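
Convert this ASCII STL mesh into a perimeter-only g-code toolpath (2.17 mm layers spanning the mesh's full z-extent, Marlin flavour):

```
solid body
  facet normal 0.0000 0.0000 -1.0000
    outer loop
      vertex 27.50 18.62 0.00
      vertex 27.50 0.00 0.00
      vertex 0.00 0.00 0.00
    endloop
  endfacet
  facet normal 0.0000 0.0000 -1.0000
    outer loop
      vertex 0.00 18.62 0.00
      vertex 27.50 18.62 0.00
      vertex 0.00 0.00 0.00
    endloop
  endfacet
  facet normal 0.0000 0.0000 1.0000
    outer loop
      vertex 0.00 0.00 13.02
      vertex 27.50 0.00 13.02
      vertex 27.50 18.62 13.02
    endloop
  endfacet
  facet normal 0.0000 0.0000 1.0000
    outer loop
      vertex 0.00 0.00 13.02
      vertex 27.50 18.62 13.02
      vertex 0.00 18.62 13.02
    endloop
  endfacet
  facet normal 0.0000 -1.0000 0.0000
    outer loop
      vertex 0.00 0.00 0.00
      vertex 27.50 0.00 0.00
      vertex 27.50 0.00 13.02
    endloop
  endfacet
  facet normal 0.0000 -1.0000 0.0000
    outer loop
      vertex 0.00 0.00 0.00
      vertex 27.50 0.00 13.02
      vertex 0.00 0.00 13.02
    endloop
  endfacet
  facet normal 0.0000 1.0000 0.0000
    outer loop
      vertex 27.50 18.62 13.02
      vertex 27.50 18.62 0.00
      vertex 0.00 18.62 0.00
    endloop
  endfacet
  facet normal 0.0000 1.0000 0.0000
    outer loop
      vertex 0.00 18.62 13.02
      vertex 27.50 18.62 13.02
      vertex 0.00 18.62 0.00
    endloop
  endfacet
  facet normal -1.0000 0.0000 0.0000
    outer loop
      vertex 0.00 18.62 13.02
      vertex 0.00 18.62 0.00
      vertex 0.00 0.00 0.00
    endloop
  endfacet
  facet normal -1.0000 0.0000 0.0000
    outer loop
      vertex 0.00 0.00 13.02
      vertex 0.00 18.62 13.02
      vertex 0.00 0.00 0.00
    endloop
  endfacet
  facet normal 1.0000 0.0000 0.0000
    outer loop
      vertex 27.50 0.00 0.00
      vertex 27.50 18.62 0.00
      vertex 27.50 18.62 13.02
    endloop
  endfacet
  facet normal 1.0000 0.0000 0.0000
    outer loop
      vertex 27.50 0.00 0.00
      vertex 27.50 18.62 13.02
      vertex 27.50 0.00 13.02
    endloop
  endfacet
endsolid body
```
; perimeter-only toolpath
G21 ; units = mm
G90 ; absolute positioning
G28 ; home
; layer 1
G0 Z2.17
G0 X0.00 Y0.00
G1 X27.50 Y0.00
G1 X27.50 Y18.62
G1 X0.00 Y18.62
G1 X0.00 Y0.00
; layer 2
G0 Z4.34
G0 X0.00 Y0.00
G1 X27.50 Y0.00
G1 X27.50 Y18.62
G1 X0.00 Y18.62
G1 X0.00 Y0.00
; layer 3
G0 Z6.51
G0 X0.00 Y0.00
G1 X27.50 Y0.00
G1 X27.50 Y18.62
G1 X0.00 Y18.62
G1 X0.00 Y0.00
; layer 4
G0 Z8.68
G0 X0.00 Y0.00
G1 X27.50 Y0.00
G1 X27.50 Y18.62
G1 X0.00 Y18.62
G1 X0.00 Y0.00
; layer 5
G0 Z10.85
G0 X0.00 Y0.00
G1 X27.50 Y0.00
G1 X27.50 Y18.62
G1 X0.00 Y18.62
G1 X0.00 Y0.00
; layer 6
G0 Z13.02
G0 X0.00 Y0.00
G1 X27.50 Y0.00
G1 X27.50 Y18.62
G1 X0.00 Y18.62
G1 X0.00 Y0.00
M2 ; end

The solid is a rectangular box, roughly 27.5 × 18.6 mm footprint and 13 mm tall. Slicing at Δz = 2.17 mm — 6 equal slices spanning the solid's height, so layer i sits at z = i·h/6 — gives 6 non-empty perimeters. Each is a 4-segment closed polygon; G0 lifts to the layer z and rapids to the start vertex, then G1 traces the edges.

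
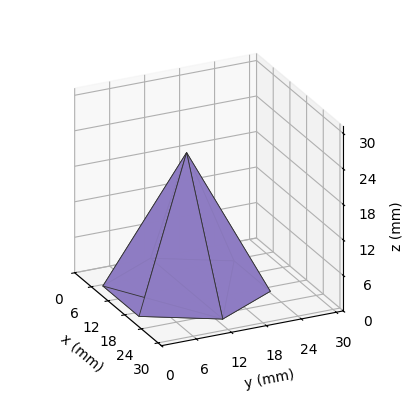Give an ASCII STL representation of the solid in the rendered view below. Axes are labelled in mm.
Reading the render: the shape is a regular 6-sided pyramid, base circumscribed radius ≈ 13 mm, apex at z ≈ 23 mm (dimensions read to the nearest mm from the axis ticks). For the STL, each face is triangulated and given an outward normal.

solid part
  facet normal 0.0000 0.0000 -1.0000
    outer loop
      vertex 6.500 24.258 0.000
      vertex 19.500 24.258 0.000
      vertex 26.000 13.000 0.000
    endloop
  endfacet
  facet normal 0.0000 0.0000 -1.0000
    outer loop
      vertex 0.000 13.000 0.000
      vertex 6.500 24.258 0.000
      vertex 26.000 13.000 0.000
    endloop
  endfacet
  facet normal 0.0000 0.0000 -1.0000
    outer loop
      vertex 6.500 1.742 0.000
      vertex 0.000 13.000 0.000
      vertex 26.000 13.000 0.000
    endloop
  endfacet
  facet normal 0.0000 0.0000 -1.0000
    outer loop
      vertex 19.500 1.742 0.000
      vertex 6.500 1.742 0.000
      vertex 26.000 13.000 0.000
    endloop
  endfacet
  facet normal 0.7778 0.4491 0.4396
    outer loop
      vertex 26.000 13.000 0.000
      vertex 19.500 24.258 0.000
      vertex 13.000 13.000 23.000
    endloop
  endfacet
  facet normal 0.0000 0.8982 0.4396
    outer loop
      vertex 19.500 24.258 0.000
      vertex 6.500 24.258 0.000
      vertex 13.000 13.000 23.000
    endloop
  endfacet
  facet normal -0.7778 0.4491 0.4396
    outer loop
      vertex 6.500 24.258 0.000
      vertex 0.000 13.000 0.000
      vertex 13.000 13.000 23.000
    endloop
  endfacet
  facet normal -0.7778 -0.4491 0.4396
    outer loop
      vertex 0.000 13.000 0.000
      vertex 6.500 1.742 0.000
      vertex 13.000 13.000 23.000
    endloop
  endfacet
  facet normal 0.0000 -0.8982 0.4396
    outer loop
      vertex 6.500 1.742 0.000
      vertex 19.500 1.742 0.000
      vertex 13.000 13.000 23.000
    endloop
  endfacet
  facet normal 0.7778 -0.4491 0.4396
    outer loop
      vertex 19.500 1.742 0.000
      vertex 26.000 13.000 0.000
      vertex 13.000 13.000 23.000
    endloop
  endfacet
endsolid part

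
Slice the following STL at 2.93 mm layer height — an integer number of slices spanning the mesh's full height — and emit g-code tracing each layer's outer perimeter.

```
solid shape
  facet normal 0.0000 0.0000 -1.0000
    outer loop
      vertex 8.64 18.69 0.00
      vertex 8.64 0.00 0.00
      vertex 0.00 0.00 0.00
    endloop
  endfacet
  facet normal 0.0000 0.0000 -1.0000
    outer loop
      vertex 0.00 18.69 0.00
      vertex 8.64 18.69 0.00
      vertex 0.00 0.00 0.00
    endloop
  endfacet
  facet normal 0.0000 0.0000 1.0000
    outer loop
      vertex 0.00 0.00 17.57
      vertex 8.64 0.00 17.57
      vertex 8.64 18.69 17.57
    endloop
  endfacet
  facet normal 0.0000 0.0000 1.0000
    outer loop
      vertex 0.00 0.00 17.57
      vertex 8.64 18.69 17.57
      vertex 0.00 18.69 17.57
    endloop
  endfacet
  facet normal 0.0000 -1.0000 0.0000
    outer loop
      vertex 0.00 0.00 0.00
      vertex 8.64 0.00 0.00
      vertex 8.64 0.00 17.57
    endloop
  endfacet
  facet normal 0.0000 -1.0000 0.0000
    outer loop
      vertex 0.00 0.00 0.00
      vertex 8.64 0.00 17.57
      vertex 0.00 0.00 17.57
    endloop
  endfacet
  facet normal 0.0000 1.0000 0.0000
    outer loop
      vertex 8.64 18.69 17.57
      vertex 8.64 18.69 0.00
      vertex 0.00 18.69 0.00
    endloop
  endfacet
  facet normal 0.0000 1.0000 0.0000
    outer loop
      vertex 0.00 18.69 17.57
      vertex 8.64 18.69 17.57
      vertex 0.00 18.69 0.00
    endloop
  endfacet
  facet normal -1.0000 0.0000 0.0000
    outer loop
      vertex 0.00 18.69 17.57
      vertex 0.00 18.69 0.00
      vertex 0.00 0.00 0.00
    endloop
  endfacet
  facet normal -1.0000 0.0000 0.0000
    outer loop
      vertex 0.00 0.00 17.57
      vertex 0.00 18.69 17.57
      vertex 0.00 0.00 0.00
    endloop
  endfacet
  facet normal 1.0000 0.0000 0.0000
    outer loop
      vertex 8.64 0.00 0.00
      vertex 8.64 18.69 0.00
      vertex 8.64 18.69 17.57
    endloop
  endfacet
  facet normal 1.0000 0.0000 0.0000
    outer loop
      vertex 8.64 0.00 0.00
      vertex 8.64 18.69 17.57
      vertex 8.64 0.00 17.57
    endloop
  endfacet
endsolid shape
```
; perimeter-only toolpath
G21 ; units = mm
G90 ; absolute positioning
G28 ; home
; layer 1
G0 Z2.93
G0 X0.00 Y0.00
G1 X8.64 Y0.00
G1 X8.64 Y18.69
G1 X0.00 Y18.69
G1 X0.00 Y0.00
; layer 2
G0 Z5.86
G0 X0.00 Y0.00
G1 X8.64 Y0.00
G1 X8.64 Y18.69
G1 X0.00 Y18.69
G1 X0.00 Y0.00
; layer 3
G0 Z8.79
G0 X0.00 Y0.00
G1 X8.64 Y0.00
G1 X8.64 Y18.69
G1 X0.00 Y18.69
G1 X0.00 Y0.00
; layer 4
G0 Z11.71
G0 X0.00 Y0.00
G1 X8.64 Y0.00
G1 X8.64 Y18.69
G1 X0.00 Y18.69
G1 X0.00 Y0.00
; layer 5
G0 Z14.64
G0 X0.00 Y0.00
G1 X8.64 Y0.00
G1 X8.64 Y18.69
G1 X0.00 Y18.69
G1 X0.00 Y0.00
; layer 6
G0 Z17.57
G0 X0.00 Y0.00
G1 X8.64 Y0.00
G1 X8.64 Y18.69
G1 X0.00 Y18.69
G1 X0.00 Y0.00
M2 ; end

The solid is a rectangular box, roughly 8.64 × 18.7 mm footprint and 17.6 mm tall. Slicing at Δz = 2.93 mm — 6 equal slices spanning the solid's height, so layer i sits at z = i·h/6 — gives 6 non-empty perimeters. Each is a 4-segment closed polygon; G0 lifts to the layer z and rapids to the start vertex, then G1 traces the edges.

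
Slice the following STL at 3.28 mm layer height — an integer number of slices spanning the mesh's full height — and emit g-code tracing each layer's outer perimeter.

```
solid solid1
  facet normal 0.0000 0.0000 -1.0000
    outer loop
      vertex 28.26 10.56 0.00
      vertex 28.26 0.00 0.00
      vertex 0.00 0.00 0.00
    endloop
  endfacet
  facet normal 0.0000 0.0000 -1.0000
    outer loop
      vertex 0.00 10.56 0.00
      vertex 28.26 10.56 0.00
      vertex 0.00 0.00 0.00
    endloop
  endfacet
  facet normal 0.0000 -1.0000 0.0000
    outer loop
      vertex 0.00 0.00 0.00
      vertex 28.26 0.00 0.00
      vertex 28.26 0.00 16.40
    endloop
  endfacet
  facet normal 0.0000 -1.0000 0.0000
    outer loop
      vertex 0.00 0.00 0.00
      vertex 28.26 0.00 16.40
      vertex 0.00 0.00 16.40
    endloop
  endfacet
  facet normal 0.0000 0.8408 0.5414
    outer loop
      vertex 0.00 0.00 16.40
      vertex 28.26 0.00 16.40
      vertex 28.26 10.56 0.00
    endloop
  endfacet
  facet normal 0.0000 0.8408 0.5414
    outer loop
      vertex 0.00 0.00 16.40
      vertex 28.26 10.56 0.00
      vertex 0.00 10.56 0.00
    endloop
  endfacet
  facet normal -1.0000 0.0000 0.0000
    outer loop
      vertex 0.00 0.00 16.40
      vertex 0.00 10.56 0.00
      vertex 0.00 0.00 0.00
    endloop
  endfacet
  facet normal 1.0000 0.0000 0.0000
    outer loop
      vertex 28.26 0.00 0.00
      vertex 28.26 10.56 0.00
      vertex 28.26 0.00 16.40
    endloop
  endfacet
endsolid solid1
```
; perimeter-only toolpath
G21 ; units = mm
G90 ; absolute positioning
G28 ; home
; layer 1
G0 Z3.28
G0 X0.00 Y0.00
G1 X28.26 Y0.00
G1 X28.26 Y8.45
G1 X0.00 Y8.45
G1 X0.00 Y0.00
; layer 2
G0 Z6.56
G0 X0.00 Y0.00
G1 X28.26 Y0.00
G1 X28.26 Y6.34
G1 X0.00 Y6.34
G1 X0.00 Y0.00
; layer 3
G0 Z9.84
G0 X0.00 Y0.00
G1 X28.26 Y0.00
G1 X28.26 Y4.22
G1 X0.00 Y4.22
G1 X0.00 Y0.00
; layer 4
G0 Z13.12
G0 X0.00 Y0.00
G1 X28.26 Y0.00
G1 X28.26 Y2.11
G1 X0.00 Y2.11
G1 X0.00 Y0.00
M2 ; end

The solid is a wedge (ramp): 28.3 × 10.6 mm base, rising to 16.4 mm along the y=0 edge and sloping linearly to z=0 at y=10.6. Slicing at Δz = 3.28 mm — 5 equal slices spanning the solid's height, so layer i sits at z = i·h/5 — gives 4 non-empty perimeters. Each is a 4-segment closed polygon; G0 lifts to the layer z and rapids to the start vertex, then G1 traces the edges. The cross-section shrinks linearly with z (the slice at the apex is degenerate and omitted).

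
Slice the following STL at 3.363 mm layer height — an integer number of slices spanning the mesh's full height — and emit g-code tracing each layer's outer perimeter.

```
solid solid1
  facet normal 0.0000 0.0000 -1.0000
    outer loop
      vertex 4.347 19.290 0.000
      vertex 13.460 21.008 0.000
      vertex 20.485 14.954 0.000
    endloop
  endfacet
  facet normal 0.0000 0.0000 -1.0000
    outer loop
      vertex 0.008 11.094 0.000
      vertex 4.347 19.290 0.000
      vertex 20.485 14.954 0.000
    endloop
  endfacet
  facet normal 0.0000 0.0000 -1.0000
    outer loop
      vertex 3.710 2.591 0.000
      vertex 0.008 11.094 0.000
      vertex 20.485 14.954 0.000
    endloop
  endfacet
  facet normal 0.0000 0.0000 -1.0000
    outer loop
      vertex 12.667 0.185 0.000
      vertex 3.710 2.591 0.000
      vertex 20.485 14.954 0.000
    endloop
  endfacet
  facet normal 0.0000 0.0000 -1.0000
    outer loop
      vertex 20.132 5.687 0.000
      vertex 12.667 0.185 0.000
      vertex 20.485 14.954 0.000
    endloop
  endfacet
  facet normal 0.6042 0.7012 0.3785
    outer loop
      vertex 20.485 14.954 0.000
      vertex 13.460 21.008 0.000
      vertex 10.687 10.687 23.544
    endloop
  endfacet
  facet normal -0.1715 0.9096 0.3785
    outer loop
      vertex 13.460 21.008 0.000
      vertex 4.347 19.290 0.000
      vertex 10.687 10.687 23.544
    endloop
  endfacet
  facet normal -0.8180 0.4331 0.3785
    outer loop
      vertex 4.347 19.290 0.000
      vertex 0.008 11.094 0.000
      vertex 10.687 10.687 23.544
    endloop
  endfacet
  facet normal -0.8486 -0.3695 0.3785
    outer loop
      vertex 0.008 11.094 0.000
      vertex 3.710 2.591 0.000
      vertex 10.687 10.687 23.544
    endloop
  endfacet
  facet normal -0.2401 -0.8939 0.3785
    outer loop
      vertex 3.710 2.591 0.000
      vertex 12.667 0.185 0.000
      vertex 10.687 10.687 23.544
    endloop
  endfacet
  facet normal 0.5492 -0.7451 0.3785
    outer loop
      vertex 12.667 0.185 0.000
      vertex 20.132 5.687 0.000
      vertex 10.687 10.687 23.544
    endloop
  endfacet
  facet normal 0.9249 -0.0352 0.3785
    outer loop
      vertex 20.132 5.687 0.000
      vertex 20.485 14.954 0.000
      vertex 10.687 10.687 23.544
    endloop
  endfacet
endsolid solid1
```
; perimeter-only toolpath
G21 ; units = mm
G90 ; absolute positioning
G28 ; home
; layer 1
G0 Z3.363
G0 X19.085 Y14.344
G1 X13.064 Y19.534
G1 X5.253 Y18.061
G1 X1.534 Y11.036
G1 X4.707 Y3.748
G1 X12.384 Y1.685
G1 X18.783 Y6.401
G1 X19.085 Y14.344
; layer 2
G0 Z6.727
G0 X17.686 Y13.735
G1 X12.668 Y18.059
G1 X6.158 Y16.832
G1 X3.059 Y10.978
G1 X5.703 Y4.904
G1 X12.101 Y3.186
G1 X17.433 Y7.116
G1 X17.686 Y13.735
; layer 3
G0 Z10.090
G0 X16.286 Y13.125
G1 X12.272 Y16.585
G1 X7.064 Y15.603
G1 X4.585 Y10.920
G1 X6.700 Y6.061
G1 X11.818 Y4.686
G1 X16.084 Y7.830
G1 X16.286 Y13.125
; layer 4
G0 Z13.454
G0 X14.886 Y12.516
G1 X11.875 Y15.110
G1 X7.970 Y14.374
G1 X6.110 Y10.861
G1 X7.697 Y7.217
G1 X11.536 Y6.186
G1 X14.735 Y8.544
G1 X14.886 Y12.516
; layer 5
G0 Z16.817
G0 X13.486 Y11.906
G1 X11.479 Y13.636
G1 X8.876 Y13.145
G1 X7.636 Y10.803
G1 X8.694 Y8.374
G1 X11.253 Y7.686
G1 X13.386 Y9.258
G1 X13.486 Y11.906
; layer 6
G0 Z20.181
G0 X12.087 Y11.297
G1 X11.083 Y12.161
G1 X9.781 Y11.916
G1 X9.161 Y10.745
G1 X9.690 Y9.530
G1 X10.970 Y9.187
G1 X12.036 Y9.973
G1 X12.087 Y11.297
M2 ; end

The solid is a regular 7-sided pyramid, base circumscribed radius ≈ 10.7 mm, apex at z ≈ 23.5 mm. Slicing at Δz = 3.363 mm — 7 equal slices spanning the solid's height, so layer i sits at z = i·h/7 — gives 6 non-empty perimeters. Each is a 7-segment closed polygon; G0 lifts to the layer z and rapids to the start vertex, then G1 traces the edges. The cross-section shrinks linearly with z (the slice at the apex is degenerate and omitted).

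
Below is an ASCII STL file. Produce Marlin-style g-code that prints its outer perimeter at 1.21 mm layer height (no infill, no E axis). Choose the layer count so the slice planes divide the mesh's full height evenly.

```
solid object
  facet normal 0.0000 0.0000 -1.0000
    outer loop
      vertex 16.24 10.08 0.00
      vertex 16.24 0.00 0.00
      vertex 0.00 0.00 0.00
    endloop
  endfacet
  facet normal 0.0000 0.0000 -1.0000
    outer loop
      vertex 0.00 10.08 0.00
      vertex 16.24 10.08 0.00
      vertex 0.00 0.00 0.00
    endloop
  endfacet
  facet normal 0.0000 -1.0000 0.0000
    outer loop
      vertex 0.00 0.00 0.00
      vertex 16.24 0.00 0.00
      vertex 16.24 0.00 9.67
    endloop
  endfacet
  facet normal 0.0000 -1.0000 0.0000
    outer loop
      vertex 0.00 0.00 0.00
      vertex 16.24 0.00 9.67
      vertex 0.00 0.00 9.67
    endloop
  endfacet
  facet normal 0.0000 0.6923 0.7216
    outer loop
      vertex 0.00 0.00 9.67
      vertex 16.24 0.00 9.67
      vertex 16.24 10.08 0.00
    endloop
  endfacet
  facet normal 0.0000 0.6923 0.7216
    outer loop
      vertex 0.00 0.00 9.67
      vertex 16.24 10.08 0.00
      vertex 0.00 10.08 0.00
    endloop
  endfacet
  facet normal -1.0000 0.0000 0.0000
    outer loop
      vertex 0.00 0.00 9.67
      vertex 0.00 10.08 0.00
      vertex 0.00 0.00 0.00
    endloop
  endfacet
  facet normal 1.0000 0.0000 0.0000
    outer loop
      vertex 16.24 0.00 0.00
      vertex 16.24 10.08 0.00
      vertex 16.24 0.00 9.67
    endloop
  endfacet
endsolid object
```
; perimeter-only toolpath
G21 ; units = mm
G90 ; absolute positioning
G28 ; home
; layer 1
G0 Z1.21
G0 X0.00 Y0.00
G1 X16.24 Y0.00
G1 X16.24 Y8.82
G1 X0.00 Y8.82
G1 X0.00 Y0.00
; layer 2
G0 Z2.42
G0 X0.00 Y0.00
G1 X16.24 Y0.00
G1 X16.24 Y7.56
G1 X0.00 Y7.56
G1 X0.00 Y0.00
; layer 3
G0 Z3.63
G0 X0.00 Y0.00
G1 X16.24 Y0.00
G1 X16.24 Y6.30
G1 X0.00 Y6.30
G1 X0.00 Y0.00
; layer 4
G0 Z4.83
G0 X0.00 Y0.00
G1 X16.24 Y0.00
G1 X16.24 Y5.04
G1 X0.00 Y5.04
G1 X0.00 Y0.00
; layer 5
G0 Z6.04
G0 X0.00 Y0.00
G1 X16.24 Y0.00
G1 X16.24 Y3.78
G1 X0.00 Y3.78
G1 X0.00 Y0.00
; layer 6
G0 Z7.25
G0 X0.00 Y0.00
G1 X16.24 Y0.00
G1 X16.24 Y2.52
G1 X0.00 Y2.52
G1 X0.00 Y0.00
; layer 7
G0 Z8.46
G0 X0.00 Y0.00
G1 X16.24 Y0.00
G1 X16.24 Y1.26
G1 X0.00 Y1.26
G1 X0.00 Y0.00
M2 ; end

The solid is a wedge (ramp): 16.2 × 10.1 mm base, rising to 9.67 mm along the y=0 edge and sloping linearly to z=0 at y=10.1. Slicing at Δz = 1.21 mm — 8 equal slices spanning the solid's height, so layer i sits at z = i·h/8 — gives 7 non-empty perimeters. Each is a 4-segment closed polygon; G0 lifts to the layer z and rapids to the start vertex, then G1 traces the edges. The cross-section shrinks linearly with z (the slice at the apex is degenerate and omitted).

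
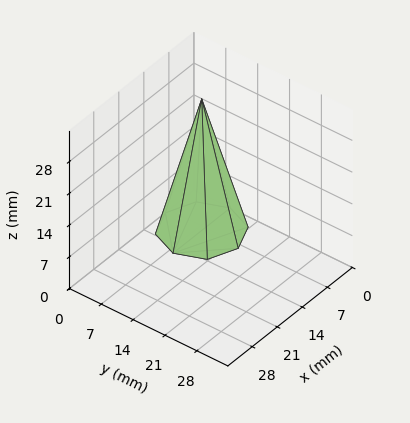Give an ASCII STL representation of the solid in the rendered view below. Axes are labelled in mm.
Reading the render: the shape is a regular 8-sided pyramid, base circumscribed radius ≈ 8 mm, apex at z ≈ 29 mm (dimensions read to the nearest mm from the axis ticks). For the STL, each face is triangulated and given an outward normal.

solid part
  facet normal 0.0000 0.0000 -1.0000
    outer loop
      vertex 8.0 16.0 0.0
      vertex 13.7 13.7 0.0
      vertex 16.0 8.0 0.0
    endloop
  endfacet
  facet normal 0.0000 0.0000 -1.0000
    outer loop
      vertex 2.3 13.7 0.0
      vertex 8.0 16.0 0.0
      vertex 16.0 8.0 0.0
    endloop
  endfacet
  facet normal 0.0000 0.0000 -1.0000
    outer loop
      vertex 0.0 8.0 0.0
      vertex 2.3 13.7 0.0
      vertex 16.0 8.0 0.0
    endloop
  endfacet
  facet normal 0.0000 0.0000 -1.0000
    outer loop
      vertex 2.3 2.3 0.0
      vertex 0.0 8.0 0.0
      vertex 16.0 8.0 0.0
    endloop
  endfacet
  facet normal 0.0000 0.0000 -1.0000
    outer loop
      vertex 8.0 0.0 0.0
      vertex 2.3 2.3 0.0
      vertex 16.0 8.0 0.0
    endloop
  endfacet
  facet normal 0.0000 0.0000 -1.0000
    outer loop
      vertex 13.7 2.3 0.0
      vertex 8.0 0.0 0.0
      vertex 16.0 8.0 0.0
    endloop
  endfacet
  facet normal 0.8984 0.3625 0.2478
    outer loop
      vertex 16.0 8.0 0.0
      vertex 13.7 13.7 0.0
      vertex 8.0 8.0 29.0
    endloop
  endfacet
  facet normal 0.3625 0.8984 0.2478
    outer loop
      vertex 13.7 13.7 0.0
      vertex 8.0 16.0 0.0
      vertex 8.0 8.0 29.0
    endloop
  endfacet
  facet normal -0.3625 0.8984 0.2478
    outer loop
      vertex 8.0 16.0 0.0
      vertex 2.3 13.7 0.0
      vertex 8.0 8.0 29.0
    endloop
  endfacet
  facet normal -0.8984 0.3625 0.2478
    outer loop
      vertex 2.3 13.7 0.0
      vertex 0.0 8.0 0.0
      vertex 8.0 8.0 29.0
    endloop
  endfacet
  facet normal -0.8984 -0.3625 0.2478
    outer loop
      vertex 0.0 8.0 0.0
      vertex 2.3 2.3 0.0
      vertex 8.0 8.0 29.0
    endloop
  endfacet
  facet normal -0.3625 -0.8984 0.2478
    outer loop
      vertex 2.3 2.3 0.0
      vertex 8.0 0.0 0.0
      vertex 8.0 8.0 29.0
    endloop
  endfacet
  facet normal 0.3625 -0.8984 0.2478
    outer loop
      vertex 8.0 0.0 0.0
      vertex 13.7 2.3 0.0
      vertex 8.0 8.0 29.0
    endloop
  endfacet
  facet normal 0.8984 -0.3625 0.2478
    outer loop
      vertex 13.7 2.3 0.0
      vertex 16.0 8.0 0.0
      vertex 8.0 8.0 29.0
    endloop
  endfacet
endsolid part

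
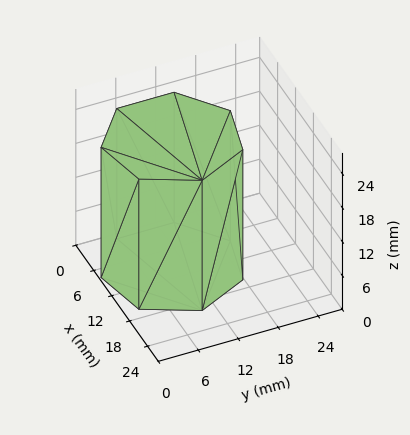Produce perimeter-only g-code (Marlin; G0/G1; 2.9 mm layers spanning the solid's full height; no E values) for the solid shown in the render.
Reading the render: the shape is a regular 7-sided prism (a cylinder approximated with 7 flat sides), circumscribed radius ≈ 10 mm, height ≈ 23 mm (dimensions read to the nearest mm from the axis ticks). For the g-code, the solid's height is divided into equal slices at the stated Δz and each level perimeter traced with G1 moves after a G0 lift.

; perimeter-only toolpath
G21 ; units = mm
G90 ; absolute positioning
G28 ; home
; layer 1
G0 Z2.9
G0 X20.0 Y10.0
G1 X16.2 Y17.8
G1 X7.8 Y19.7
G1 X1.0 Y14.3
G1 X1.0 Y5.7
G1 X7.8 Y0.3
G1 X16.2 Y2.2
G1 X20.0 Y10.0
; layer 2
G0 Z5.8
G0 X20.0 Y10.0
G1 X16.2 Y17.8
G1 X7.8 Y19.7
G1 X1.0 Y14.3
G1 X1.0 Y5.7
G1 X7.8 Y0.3
G1 X16.2 Y2.2
G1 X20.0 Y10.0
; layer 3
G0 Z8.6
G0 X20.0 Y10.0
G1 X16.2 Y17.8
G1 X7.8 Y19.7
G1 X1.0 Y14.3
G1 X1.0 Y5.7
G1 X7.8 Y0.3
G1 X16.2 Y2.2
G1 X20.0 Y10.0
; layer 4
G0 Z11.5
G0 X20.0 Y10.0
G1 X16.2 Y17.8
G1 X7.8 Y19.7
G1 X1.0 Y14.3
G1 X1.0 Y5.7
G1 X7.8 Y0.3
G1 X16.2 Y2.2
G1 X20.0 Y10.0
; layer 5
G0 Z14.4
G0 X20.0 Y10.0
G1 X16.2 Y17.8
G1 X7.8 Y19.7
G1 X1.0 Y14.3
G1 X1.0 Y5.7
G1 X7.8 Y0.3
G1 X16.2 Y2.2
G1 X20.0 Y10.0
; layer 6
G0 Z17.2
G0 X20.0 Y10.0
G1 X16.2 Y17.8
G1 X7.8 Y19.7
G1 X1.0 Y14.3
G1 X1.0 Y5.7
G1 X7.8 Y0.3
G1 X16.2 Y2.2
G1 X20.0 Y10.0
; layer 7
G0 Z20.1
G0 X20.0 Y10.0
G1 X16.2 Y17.8
G1 X7.8 Y19.7
G1 X1.0 Y14.3
G1 X1.0 Y5.7
G1 X7.8 Y0.3
G1 X16.2 Y2.2
G1 X20.0 Y10.0
; layer 8
G0 Z23.0
G0 X20.0 Y10.0
G1 X16.2 Y17.8
G1 X7.8 Y19.7
G1 X1.0 Y14.3
G1 X1.0 Y5.7
G1 X7.8 Y0.3
G1 X16.2 Y2.2
G1 X20.0 Y10.0
M2 ; end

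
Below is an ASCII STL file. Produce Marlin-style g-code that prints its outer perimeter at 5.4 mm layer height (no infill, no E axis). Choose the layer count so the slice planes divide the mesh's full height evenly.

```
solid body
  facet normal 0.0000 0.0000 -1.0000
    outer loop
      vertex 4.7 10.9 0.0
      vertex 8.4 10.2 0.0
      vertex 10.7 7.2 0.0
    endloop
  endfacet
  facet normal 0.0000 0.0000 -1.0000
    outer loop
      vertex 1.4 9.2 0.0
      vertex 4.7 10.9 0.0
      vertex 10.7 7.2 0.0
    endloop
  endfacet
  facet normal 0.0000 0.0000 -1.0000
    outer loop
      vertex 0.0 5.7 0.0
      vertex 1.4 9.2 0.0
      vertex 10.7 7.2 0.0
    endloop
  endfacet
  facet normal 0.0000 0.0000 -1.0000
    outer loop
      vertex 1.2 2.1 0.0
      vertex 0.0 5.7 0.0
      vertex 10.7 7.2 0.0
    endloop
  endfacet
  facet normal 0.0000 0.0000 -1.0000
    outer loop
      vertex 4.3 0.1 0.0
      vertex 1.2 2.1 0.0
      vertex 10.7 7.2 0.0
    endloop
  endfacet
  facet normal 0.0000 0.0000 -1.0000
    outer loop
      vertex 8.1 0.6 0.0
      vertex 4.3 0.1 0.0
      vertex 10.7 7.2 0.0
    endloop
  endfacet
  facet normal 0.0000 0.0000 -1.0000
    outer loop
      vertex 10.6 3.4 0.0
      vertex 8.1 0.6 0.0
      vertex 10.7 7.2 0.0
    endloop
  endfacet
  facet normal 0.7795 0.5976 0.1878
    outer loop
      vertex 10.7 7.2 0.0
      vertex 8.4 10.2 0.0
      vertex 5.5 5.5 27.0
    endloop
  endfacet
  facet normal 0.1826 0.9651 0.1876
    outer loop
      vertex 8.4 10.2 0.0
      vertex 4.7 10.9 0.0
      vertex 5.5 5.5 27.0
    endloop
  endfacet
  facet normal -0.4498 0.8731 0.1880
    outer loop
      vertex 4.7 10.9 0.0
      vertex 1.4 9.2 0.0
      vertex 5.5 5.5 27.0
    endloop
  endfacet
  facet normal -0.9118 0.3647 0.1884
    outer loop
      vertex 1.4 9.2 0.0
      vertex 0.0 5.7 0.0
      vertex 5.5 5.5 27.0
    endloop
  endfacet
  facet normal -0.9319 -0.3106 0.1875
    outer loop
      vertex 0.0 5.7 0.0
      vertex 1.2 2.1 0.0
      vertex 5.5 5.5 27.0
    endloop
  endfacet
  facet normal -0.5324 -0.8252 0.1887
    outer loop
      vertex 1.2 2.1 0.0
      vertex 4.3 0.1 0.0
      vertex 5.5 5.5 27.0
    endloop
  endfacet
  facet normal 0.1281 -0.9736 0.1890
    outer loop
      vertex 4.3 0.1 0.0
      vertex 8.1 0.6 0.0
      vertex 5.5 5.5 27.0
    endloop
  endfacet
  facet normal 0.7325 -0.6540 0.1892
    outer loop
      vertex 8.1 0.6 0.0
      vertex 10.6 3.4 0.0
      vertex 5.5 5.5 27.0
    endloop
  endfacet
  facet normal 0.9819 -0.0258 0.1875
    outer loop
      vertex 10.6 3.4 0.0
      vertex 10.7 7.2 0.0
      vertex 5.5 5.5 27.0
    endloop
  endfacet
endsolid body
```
; perimeter-only toolpath
G21 ; units = mm
G90 ; absolute positioning
G28 ; home
; layer 1
G0 Z5.4
G0 X9.7 Y6.9
G1 X7.8 Y9.3
G1 X4.9 Y9.8
G1 X2.2 Y8.5
G1 X1.1 Y5.7
G1 X2.1 Y2.8
G1 X4.5 Y1.2
G1 X7.6 Y1.6
G1 X9.6 Y3.8
G1 X9.7 Y6.9
; layer 2
G0 Z10.8
G0 X8.6 Y6.5
G1 X7.2 Y8.3
G1 X5.0 Y8.7
G1 X3.0 Y7.7
G1 X2.2 Y5.6
G1 X2.9 Y3.5
G1 X4.8 Y2.3
G1 X7.1 Y2.6
G1 X8.6 Y4.2
G1 X8.6 Y6.5
; layer 3
G0 Z16.2
G0 X7.6 Y6.2
G1 X6.7 Y7.4
G1 X5.2 Y7.7
G1 X3.9 Y7.0
G1 X3.3 Y5.6
G1 X3.8 Y4.1
G1 X5.0 Y3.3
G1 X6.5 Y3.5
G1 X7.5 Y4.7
G1 X7.6 Y6.2
; layer 4
G0 Z21.6
G0 X6.5 Y5.8
G1 X6.1 Y6.4
G1 X5.3 Y6.6
G1 X4.7 Y6.2
G1 X4.4 Y5.5
G1 X4.6 Y4.8
G1 X5.3 Y4.4
G1 X6.0 Y4.5
G1 X6.5 Y5.1
G1 X6.5 Y5.8
M2 ; end

The solid is a regular 9-sided pyramid, base circumscribed radius ≈ 5.5 mm, apex at z ≈ 27 mm. Slicing at Δz = 5.4 mm — 5 equal slices spanning the solid's height, so layer i sits at z = i·h/5 — gives 4 non-empty perimeters. Each is a 9-segment closed polygon; G0 lifts to the layer z and rapids to the start vertex, then G1 traces the edges. The cross-section shrinks linearly with z (the slice at the apex is degenerate and omitted).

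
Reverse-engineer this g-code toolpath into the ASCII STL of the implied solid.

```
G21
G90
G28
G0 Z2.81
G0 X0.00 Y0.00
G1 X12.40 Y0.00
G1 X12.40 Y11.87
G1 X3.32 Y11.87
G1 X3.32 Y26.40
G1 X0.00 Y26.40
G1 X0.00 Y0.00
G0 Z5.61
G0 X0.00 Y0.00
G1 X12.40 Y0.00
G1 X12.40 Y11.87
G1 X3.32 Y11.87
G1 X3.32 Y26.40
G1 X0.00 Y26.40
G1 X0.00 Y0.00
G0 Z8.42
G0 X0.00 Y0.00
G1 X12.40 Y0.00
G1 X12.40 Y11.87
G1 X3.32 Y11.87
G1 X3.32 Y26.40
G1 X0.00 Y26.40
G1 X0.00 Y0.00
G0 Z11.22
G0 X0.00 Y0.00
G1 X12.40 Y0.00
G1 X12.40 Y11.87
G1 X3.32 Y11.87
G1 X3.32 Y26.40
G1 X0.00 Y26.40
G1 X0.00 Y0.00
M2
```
solid part
  facet normal 0.0000 0.0000 -1.0000
    outer loop
      vertex 12.40 11.87 0.00
      vertex 12.40 0.00 0.00
      vertex 0.00 0.00 0.00
    endloop
  endfacet
  facet normal 0.0000 0.0000 -1.0000
    outer loop
      vertex 3.32 11.87 0.00
      vertex 12.40 11.87 0.00
      vertex 0.00 0.00 0.00
    endloop
  endfacet
  facet normal 0.0000 0.0000 -1.0000
    outer loop
      vertex 3.32 26.40 0.00
      vertex 3.32 11.87 0.00
      vertex 0.00 0.00 0.00
    endloop
  endfacet
  facet normal 0.0000 0.0000 -1.0000
    outer loop
      vertex 0.00 26.40 0.00
      vertex 3.32 26.40 0.00
      vertex 0.00 0.00 0.00
    endloop
  endfacet
  facet normal 0.0000 0.0000 1.0000
    outer loop
      vertex 0.00 0.00 11.22
      vertex 12.40 0.00 11.22
      vertex 12.40 11.87 11.22
    endloop
  endfacet
  facet normal 0.0000 0.0000 1.0000
    outer loop
      vertex 0.00 0.00 11.22
      vertex 12.40 11.87 11.22
      vertex 3.32 11.87 11.22
    endloop
  endfacet
  facet normal 0.0000 0.0000 1.0000
    outer loop
      vertex 0.00 0.00 11.22
      vertex 3.32 11.87 11.22
      vertex 3.32 26.40 11.22
    endloop
  endfacet
  facet normal 0.0000 0.0000 1.0000
    outer loop
      vertex 0.00 0.00 11.22
      vertex 3.32 26.40 11.22
      vertex 0.00 26.40 11.22
    endloop
  endfacet
  facet normal 0.0000 -1.0000 0.0000
    outer loop
      vertex 0.00 0.00 0.00
      vertex 12.40 0.00 0.00
      vertex 12.40 0.00 11.22
    endloop
  endfacet
  facet normal 0.0000 -1.0000 0.0000
    outer loop
      vertex 0.00 0.00 0.00
      vertex 12.40 0.00 11.22
      vertex 0.00 0.00 11.22
    endloop
  endfacet
  facet normal 1.0000 0.0000 0.0000
    outer loop
      vertex 12.40 0.00 0.00
      vertex 12.40 11.87 0.00
      vertex 12.40 11.87 11.22
    endloop
  endfacet
  facet normal 1.0000 0.0000 0.0000
    outer loop
      vertex 12.40 0.00 0.00
      vertex 12.40 11.87 11.22
      vertex 12.40 0.00 11.22
    endloop
  endfacet
  facet normal 0.0000 1.0000 0.0000
    outer loop
      vertex 12.40 11.87 0.00
      vertex 3.32 11.87 0.00
      vertex 3.32 11.87 11.22
    endloop
  endfacet
  facet normal 0.0000 1.0000 0.0000
    outer loop
      vertex 12.40 11.87 0.00
      vertex 3.32 11.87 11.22
      vertex 12.40 11.87 11.22
    endloop
  endfacet
  facet normal 1.0000 0.0000 0.0000
    outer loop
      vertex 3.32 11.87 0.00
      vertex 3.32 26.40 0.00
      vertex 3.32 26.40 11.22
    endloop
  endfacet
  facet normal 1.0000 0.0000 0.0000
    outer loop
      vertex 3.32 11.87 0.00
      vertex 3.32 26.40 11.22
      vertex 3.32 11.87 11.22
    endloop
  endfacet
  facet normal 0.0000 1.0000 0.0000
    outer loop
      vertex 3.32 26.40 0.00
      vertex 0.00 26.40 0.00
      vertex 0.00 26.40 11.22
    endloop
  endfacet
  facet normal 0.0000 1.0000 0.0000
    outer loop
      vertex 3.32 26.40 0.00
      vertex 0.00 26.40 11.22
      vertex 3.32 26.40 11.22
    endloop
  endfacet
  facet normal -1.0000 0.0000 0.0000
    outer loop
      vertex 0.00 26.40 0.00
      vertex 0.00 0.00 0.00
      vertex 0.00 0.00 11.22
    endloop
  endfacet
  facet normal -1.0000 0.0000 0.0000
    outer loop
      vertex 0.00 26.40 0.00
      vertex 0.00 0.00 11.22
      vertex 0.00 26.40 11.22
    endloop
  endfacet
endsolid part

The G0 Z moves step by Δz≈2.81 mm. Every layer's G1 loop is the same polygon, so the solid is a straight extrusion of it from z=0 to z≈11.2. Closing with flat bottom and top caps and triangulating gives 20 facets — an L-shaped prism: outer 12.4 × 26.4 mm, arm thicknesses ≈ 11.9 mm (horizontal) and 3.32 mm (vertical), extruded 11.2 mm in z.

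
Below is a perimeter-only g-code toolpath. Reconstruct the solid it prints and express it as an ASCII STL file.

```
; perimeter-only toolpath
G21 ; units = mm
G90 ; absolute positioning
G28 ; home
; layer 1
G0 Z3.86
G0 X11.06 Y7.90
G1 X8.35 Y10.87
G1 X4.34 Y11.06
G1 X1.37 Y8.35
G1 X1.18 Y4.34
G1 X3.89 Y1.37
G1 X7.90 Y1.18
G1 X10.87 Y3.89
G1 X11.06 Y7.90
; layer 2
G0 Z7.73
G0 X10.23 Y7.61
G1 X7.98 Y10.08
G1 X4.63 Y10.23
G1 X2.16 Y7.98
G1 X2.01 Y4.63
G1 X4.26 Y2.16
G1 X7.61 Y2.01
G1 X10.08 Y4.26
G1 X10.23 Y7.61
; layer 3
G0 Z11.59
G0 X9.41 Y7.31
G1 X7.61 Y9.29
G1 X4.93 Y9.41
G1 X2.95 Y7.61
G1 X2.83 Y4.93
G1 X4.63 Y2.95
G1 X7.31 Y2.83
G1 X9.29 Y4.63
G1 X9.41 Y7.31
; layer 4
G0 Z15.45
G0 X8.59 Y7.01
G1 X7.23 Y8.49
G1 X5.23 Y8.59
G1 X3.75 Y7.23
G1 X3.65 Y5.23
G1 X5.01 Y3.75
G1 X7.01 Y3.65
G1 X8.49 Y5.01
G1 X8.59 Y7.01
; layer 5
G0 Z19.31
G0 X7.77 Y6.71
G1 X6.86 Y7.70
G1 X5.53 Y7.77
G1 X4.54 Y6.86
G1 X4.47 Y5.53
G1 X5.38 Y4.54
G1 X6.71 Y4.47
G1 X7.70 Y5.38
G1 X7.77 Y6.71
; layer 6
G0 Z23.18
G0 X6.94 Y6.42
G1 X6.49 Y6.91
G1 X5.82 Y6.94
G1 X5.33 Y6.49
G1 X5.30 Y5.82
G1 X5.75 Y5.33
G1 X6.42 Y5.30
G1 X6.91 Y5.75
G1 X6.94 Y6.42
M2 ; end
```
solid part
  facet normal 0.0000 0.0000 -1.0000
    outer loop
      vertex 4.04 11.88 0.00
      vertex 8.72 11.66 0.00
      vertex 11.88 8.20 0.00
    endloop
  endfacet
  facet normal 0.0000 0.0000 -1.0000
    outer loop
      vertex 0.58 8.72 0.00
      vertex 4.04 11.88 0.00
      vertex 11.88 8.20 0.00
    endloop
  endfacet
  facet normal 0.0000 0.0000 -1.0000
    outer loop
      vertex 0.36 4.04 0.00
      vertex 0.58 8.72 0.00
      vertex 11.88 8.20 0.00
    endloop
  endfacet
  facet normal 0.0000 0.0000 -1.0000
    outer loop
      vertex 3.52 0.58 0.00
      vertex 0.36 4.04 0.00
      vertex 11.88 8.20 0.00
    endloop
  endfacet
  facet normal 0.0000 0.0000 -1.0000
    outer loop
      vertex 8.20 0.36 0.00
      vertex 3.52 0.58 0.00
      vertex 11.88 8.20 0.00
    endloop
  endfacet
  facet normal 0.0000 0.0000 -1.0000
    outer loop
      vertex 11.66 3.52 0.00
      vertex 8.20 0.36 0.00
      vertex 11.88 8.20 0.00
    endloop
  endfacet
  facet normal 0.7228 0.6601 0.2047
    outer loop
      vertex 11.88 8.20 0.00
      vertex 8.72 11.66 0.00
      vertex 6.12 6.12 27.04
    endloop
  endfacet
  facet normal 0.0460 0.9777 0.2047
    outer loop
      vertex 8.72 11.66 0.00
      vertex 4.04 11.88 0.00
      vertex 6.12 6.12 27.04
    endloop
  endfacet
  facet normal -0.6601 0.7228 0.2047
    outer loop
      vertex 4.04 11.88 0.00
      vertex 0.58 8.72 0.00
      vertex 6.12 6.12 27.04
    endloop
  endfacet
  facet normal -0.9777 0.0460 0.2047
    outer loop
      vertex 0.58 8.72 0.00
      vertex 0.36 4.04 0.00
      vertex 6.12 6.12 27.04
    endloop
  endfacet
  facet normal -0.7228 -0.6601 0.2047
    outer loop
      vertex 0.36 4.04 0.00
      vertex 3.52 0.58 0.00
      vertex 6.12 6.12 27.04
    endloop
  endfacet
  facet normal -0.0460 -0.9777 0.2047
    outer loop
      vertex 3.52 0.58 0.00
      vertex 8.20 0.36 0.00
      vertex 6.12 6.12 27.04
    endloop
  endfacet
  facet normal 0.6601 -0.7228 0.2047
    outer loop
      vertex 8.20 0.36 0.00
      vertex 11.66 3.52 0.00
      vertex 6.12 6.12 27.04
    endloop
  endfacet
  facet normal 0.9777 -0.0460 0.2047
    outer loop
      vertex 11.66 3.52 0.00
      vertex 11.88 8.20 0.00
      vertex 6.12 6.12 27.04
    endloop
  endfacet
endsolid part

The G0 Z moves step by Δz≈3.86 mm. The G1 loops shrink linearly with z, so the solid tapers from its base footprint up to z≈27. Closing with a flat bottom cap and the tapered top and triangulating gives 14 facets — a regular 8-sided pyramid, base circumscribed radius ≈ 6.12 mm, apex at z ≈ 27 mm.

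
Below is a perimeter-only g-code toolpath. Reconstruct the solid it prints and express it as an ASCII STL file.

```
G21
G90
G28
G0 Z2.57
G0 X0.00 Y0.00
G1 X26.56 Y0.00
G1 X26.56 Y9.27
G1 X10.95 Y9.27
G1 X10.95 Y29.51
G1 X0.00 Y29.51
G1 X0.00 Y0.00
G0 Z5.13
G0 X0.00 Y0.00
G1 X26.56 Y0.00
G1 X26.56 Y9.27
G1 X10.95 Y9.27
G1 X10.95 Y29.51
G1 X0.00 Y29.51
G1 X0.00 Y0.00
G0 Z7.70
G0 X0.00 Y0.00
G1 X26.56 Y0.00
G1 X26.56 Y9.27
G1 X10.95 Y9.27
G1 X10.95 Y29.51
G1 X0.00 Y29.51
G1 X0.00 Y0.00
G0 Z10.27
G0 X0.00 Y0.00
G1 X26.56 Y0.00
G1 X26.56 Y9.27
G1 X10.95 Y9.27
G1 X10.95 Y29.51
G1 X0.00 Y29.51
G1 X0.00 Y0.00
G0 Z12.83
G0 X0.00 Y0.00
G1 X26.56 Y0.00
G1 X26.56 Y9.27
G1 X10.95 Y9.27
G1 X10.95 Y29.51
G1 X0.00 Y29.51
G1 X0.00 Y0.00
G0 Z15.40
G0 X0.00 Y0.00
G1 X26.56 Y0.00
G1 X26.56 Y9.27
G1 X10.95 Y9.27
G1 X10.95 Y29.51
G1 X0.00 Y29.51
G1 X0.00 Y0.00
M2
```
solid part
  facet normal 0.0000 0.0000 -1.0000
    outer loop
      vertex 26.56 9.27 0.00
      vertex 26.56 0.00 0.00
      vertex 0.00 0.00 0.00
    endloop
  endfacet
  facet normal 0.0000 0.0000 -1.0000
    outer loop
      vertex 10.95 9.27 0.00
      vertex 26.56 9.27 0.00
      vertex 0.00 0.00 0.00
    endloop
  endfacet
  facet normal 0.0000 0.0000 -1.0000
    outer loop
      vertex 10.95 29.51 0.00
      vertex 10.95 9.27 0.00
      vertex 0.00 0.00 0.00
    endloop
  endfacet
  facet normal 0.0000 0.0000 -1.0000
    outer loop
      vertex 0.00 29.51 0.00
      vertex 10.95 29.51 0.00
      vertex 0.00 0.00 0.00
    endloop
  endfacet
  facet normal 0.0000 0.0000 1.0000
    outer loop
      vertex 0.00 0.00 15.40
      vertex 26.56 0.00 15.40
      vertex 26.56 9.27 15.40
    endloop
  endfacet
  facet normal 0.0000 0.0000 1.0000
    outer loop
      vertex 0.00 0.00 15.40
      vertex 26.56 9.27 15.40
      vertex 10.95 9.27 15.40
    endloop
  endfacet
  facet normal 0.0000 0.0000 1.0000
    outer loop
      vertex 0.00 0.00 15.40
      vertex 10.95 9.27 15.40
      vertex 10.95 29.51 15.40
    endloop
  endfacet
  facet normal 0.0000 0.0000 1.0000
    outer loop
      vertex 0.00 0.00 15.40
      vertex 10.95 29.51 15.40
      vertex 0.00 29.51 15.40
    endloop
  endfacet
  facet normal 0.0000 -1.0000 0.0000
    outer loop
      vertex 0.00 0.00 0.00
      vertex 26.56 0.00 0.00
      vertex 26.56 0.00 15.40
    endloop
  endfacet
  facet normal 0.0000 -1.0000 0.0000
    outer loop
      vertex 0.00 0.00 0.00
      vertex 26.56 0.00 15.40
      vertex 0.00 0.00 15.40
    endloop
  endfacet
  facet normal 1.0000 0.0000 0.0000
    outer loop
      vertex 26.56 0.00 0.00
      vertex 26.56 9.27 0.00
      vertex 26.56 9.27 15.40
    endloop
  endfacet
  facet normal 1.0000 0.0000 0.0000
    outer loop
      vertex 26.56 0.00 0.00
      vertex 26.56 9.27 15.40
      vertex 26.56 0.00 15.40
    endloop
  endfacet
  facet normal 0.0000 1.0000 0.0000
    outer loop
      vertex 26.56 9.27 0.00
      vertex 10.95 9.27 0.00
      vertex 10.95 9.27 15.40
    endloop
  endfacet
  facet normal 0.0000 1.0000 0.0000
    outer loop
      vertex 26.56 9.27 0.00
      vertex 10.95 9.27 15.40
      vertex 26.56 9.27 15.40
    endloop
  endfacet
  facet normal 1.0000 0.0000 0.0000
    outer loop
      vertex 10.95 9.27 0.00
      vertex 10.95 29.51 0.00
      vertex 10.95 29.51 15.40
    endloop
  endfacet
  facet normal 1.0000 0.0000 0.0000
    outer loop
      vertex 10.95 9.27 0.00
      vertex 10.95 29.51 15.40
      vertex 10.95 9.27 15.40
    endloop
  endfacet
  facet normal 0.0000 1.0000 0.0000
    outer loop
      vertex 10.95 29.51 0.00
      vertex 0.00 29.51 0.00
      vertex 0.00 29.51 15.40
    endloop
  endfacet
  facet normal 0.0000 1.0000 0.0000
    outer loop
      vertex 10.95 29.51 0.00
      vertex 0.00 29.51 15.40
      vertex 10.95 29.51 15.40
    endloop
  endfacet
  facet normal -1.0000 0.0000 0.0000
    outer loop
      vertex 0.00 29.51 0.00
      vertex 0.00 0.00 0.00
      vertex 0.00 0.00 15.40
    endloop
  endfacet
  facet normal -1.0000 0.0000 0.0000
    outer loop
      vertex 0.00 29.51 0.00
      vertex 0.00 0.00 15.40
      vertex 0.00 29.51 15.40
    endloop
  endfacet
endsolid part

The G0 Z moves step by Δz≈2.57 mm. Every layer's G1 loop is the same polygon, so the solid is a straight extrusion of it from z=0 to z≈15.4. Closing with flat bottom and top caps and triangulating gives 20 facets — an L-shaped prism: outer 26.6 × 29.5 mm, arm thicknesses ≈ 9.27 mm (horizontal) and 10.9 mm (vertical), extruded 15.4 mm in z.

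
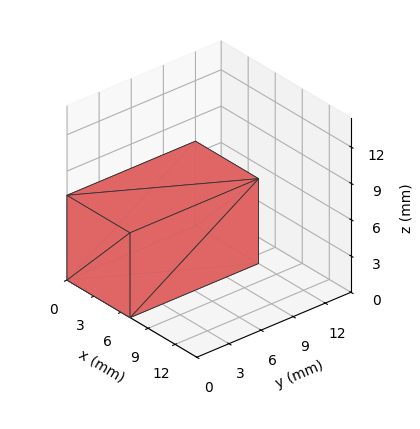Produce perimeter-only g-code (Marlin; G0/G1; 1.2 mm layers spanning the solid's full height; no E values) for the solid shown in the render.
Reading the render: the shape is a rectangular box, roughly 7 × 12 mm footprint and 7 mm tall (dimensions read to the nearest mm from the axis ticks). For the g-code, the solid's height is divided into equal slices at the stated Δz and each level perimeter traced with G1 moves after a G0 lift.

; perimeter-only toolpath
G21 ; units = mm
G90 ; absolute positioning
G28 ; home
; layer 1
G0 Z1.2
G0 X0.0 Y0.0
G1 X7.0 Y0.0
G1 X7.0 Y12.0
G1 X0.0 Y12.0
G1 X0.0 Y0.0
; layer 2
G0 Z2.3
G0 X0.0 Y0.0
G1 X7.0 Y0.0
G1 X7.0 Y12.0
G1 X0.0 Y12.0
G1 X0.0 Y0.0
; layer 3
G0 Z3.5
G0 X0.0 Y0.0
G1 X7.0 Y0.0
G1 X7.0 Y12.0
G1 X0.0 Y12.0
G1 X0.0 Y0.0
; layer 4
G0 Z4.7
G0 X0.0 Y0.0
G1 X7.0 Y0.0
G1 X7.0 Y12.0
G1 X0.0 Y12.0
G1 X0.0 Y0.0
; layer 5
G0 Z5.8
G0 X0.0 Y0.0
G1 X7.0 Y0.0
G1 X7.0 Y12.0
G1 X0.0 Y12.0
G1 X0.0 Y0.0
; layer 6
G0 Z7.0
G0 X0.0 Y0.0
G1 X7.0 Y0.0
G1 X7.0 Y12.0
G1 X0.0 Y12.0
G1 X0.0 Y0.0
M2 ; end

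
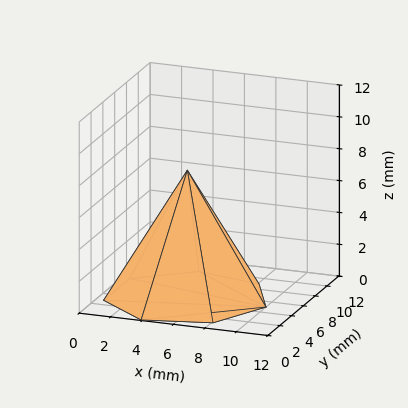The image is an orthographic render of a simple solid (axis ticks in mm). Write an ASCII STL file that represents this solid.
Reading the render: the shape is a regular 7-sided pyramid, base circumscribed radius ≈ 5 mm, apex at z ≈ 8 mm (dimensions read to the nearest mm from the axis ticks). For the STL, each face is triangulated and given an outward normal.

solid part
  facet normal 0.0000 0.0000 -1.0000
    outer loop
      vertex 3.9 9.9 0.0
      vertex 8.1 8.9 0.0
      vertex 10.0 5.0 0.0
    endloop
  endfacet
  facet normal 0.0000 0.0000 -1.0000
    outer loop
      vertex 0.5 7.2 0.0
      vertex 3.9 9.9 0.0
      vertex 10.0 5.0 0.0
    endloop
  endfacet
  facet normal 0.0000 0.0000 -1.0000
    outer loop
      vertex 0.5 2.8 0.0
      vertex 0.5 7.2 0.0
      vertex 10.0 5.0 0.0
    endloop
  endfacet
  facet normal 0.0000 0.0000 -1.0000
    outer loop
      vertex 3.9 0.1 0.0
      vertex 0.5 2.8 0.0
      vertex 10.0 5.0 0.0
    endloop
  endfacet
  facet normal 0.0000 0.0000 -1.0000
    outer loop
      vertex 8.1 1.1 0.0
      vertex 3.9 0.1 0.0
      vertex 10.0 5.0 0.0
    endloop
  endfacet
  facet normal 0.7837 0.3818 0.4898
    outer loop
      vertex 10.0 5.0 0.0
      vertex 8.1 8.9 0.0
      vertex 5.0 5.0 8.0
    endloop
  endfacet
  facet normal 0.2017 0.8473 0.4913
    outer loop
      vertex 8.1 8.9 0.0
      vertex 3.9 9.9 0.0
      vertex 5.0 5.0 8.0
    endloop
  endfacet
  facet normal -0.5414 0.6818 0.4920
    outer loop
      vertex 3.9 9.9 0.0
      vertex 0.5 7.2 0.0
      vertex 5.0 5.0 8.0
    endloop
  endfacet
  facet normal -0.8716 0.0000 0.4903
    outer loop
      vertex 0.5 7.2 0.0
      vertex 0.5 2.8 0.0
      vertex 5.0 5.0 8.0
    endloop
  endfacet
  facet normal -0.5414 -0.6818 0.4920
    outer loop
      vertex 0.5 2.8 0.0
      vertex 3.9 0.1 0.0
      vertex 5.0 5.0 8.0
    endloop
  endfacet
  facet normal 0.2017 -0.8473 0.4913
    outer loop
      vertex 3.9 0.1 0.0
      vertex 8.1 1.1 0.0
      vertex 5.0 5.0 8.0
    endloop
  endfacet
  facet normal 0.7837 -0.3818 0.4898
    outer loop
      vertex 8.1 1.1 0.0
      vertex 10.0 5.0 0.0
      vertex 5.0 5.0 8.0
    endloop
  endfacet
endsolid part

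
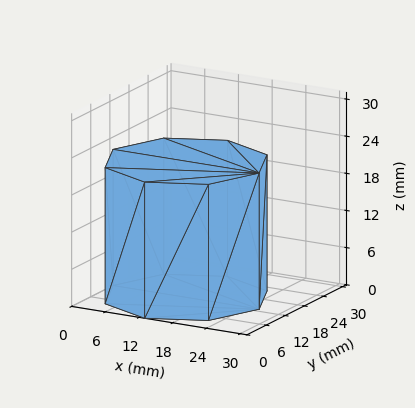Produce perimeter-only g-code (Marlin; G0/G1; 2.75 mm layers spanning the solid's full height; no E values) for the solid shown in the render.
Reading the render: the shape is a regular 8-sided prism (a cylinder approximated with 8 flat sides), circumscribed radius ≈ 13 mm, height ≈ 22 mm (dimensions read to the nearest mm from the axis ticks). For the g-code, the solid's height is divided into equal slices at the stated Δz and each level perimeter traced with G1 moves after a G0 lift.

; perimeter-only toolpath
G21 ; units = mm
G90 ; absolute positioning
G28 ; home
; layer 1
G0 Z2.75
G0 X26.00 Y13.00
G1 X22.19 Y22.19
G1 X13.00 Y26.00
G1 X3.81 Y22.19
G1 X0.00 Y13.00
G1 X3.81 Y3.81
G1 X13.00 Y0.00
G1 X22.19 Y3.81
G1 X26.00 Y13.00
; layer 2
G0 Z5.50
G0 X26.00 Y13.00
G1 X22.19 Y22.19
G1 X13.00 Y26.00
G1 X3.81 Y22.19
G1 X0.00 Y13.00
G1 X3.81 Y3.81
G1 X13.00 Y0.00
G1 X22.19 Y3.81
G1 X26.00 Y13.00
; layer 3
G0 Z8.25
G0 X26.00 Y13.00
G1 X22.19 Y22.19
G1 X13.00 Y26.00
G1 X3.81 Y22.19
G1 X0.00 Y13.00
G1 X3.81 Y3.81
G1 X13.00 Y0.00
G1 X22.19 Y3.81
G1 X26.00 Y13.00
; layer 4
G0 Z11.00
G0 X26.00 Y13.00
G1 X22.19 Y22.19
G1 X13.00 Y26.00
G1 X3.81 Y22.19
G1 X0.00 Y13.00
G1 X3.81 Y3.81
G1 X13.00 Y0.00
G1 X22.19 Y3.81
G1 X26.00 Y13.00
; layer 5
G0 Z13.75
G0 X26.00 Y13.00
G1 X22.19 Y22.19
G1 X13.00 Y26.00
G1 X3.81 Y22.19
G1 X0.00 Y13.00
G1 X3.81 Y3.81
G1 X13.00 Y0.00
G1 X22.19 Y3.81
G1 X26.00 Y13.00
; layer 6
G0 Z16.50
G0 X26.00 Y13.00
G1 X22.19 Y22.19
G1 X13.00 Y26.00
G1 X3.81 Y22.19
G1 X0.00 Y13.00
G1 X3.81 Y3.81
G1 X13.00 Y0.00
G1 X22.19 Y3.81
G1 X26.00 Y13.00
; layer 7
G0 Z19.25
G0 X26.00 Y13.00
G1 X22.19 Y22.19
G1 X13.00 Y26.00
G1 X3.81 Y22.19
G1 X0.00 Y13.00
G1 X3.81 Y3.81
G1 X13.00 Y0.00
G1 X22.19 Y3.81
G1 X26.00 Y13.00
; layer 8
G0 Z22.00
G0 X26.00 Y13.00
G1 X22.19 Y22.19
G1 X13.00 Y26.00
G1 X3.81 Y22.19
G1 X0.00 Y13.00
G1 X3.81 Y3.81
G1 X13.00 Y0.00
G1 X22.19 Y3.81
G1 X26.00 Y13.00
M2 ; end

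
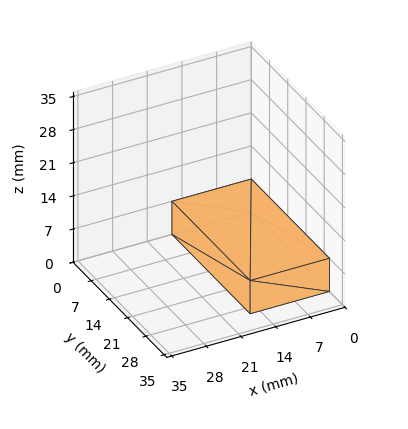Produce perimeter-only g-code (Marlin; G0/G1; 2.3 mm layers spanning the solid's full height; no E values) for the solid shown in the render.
Reading the render: the shape is a rectangular box, roughly 16 × 30 mm footprint and 7 mm tall (dimensions read to the nearest mm from the axis ticks). For the g-code, the solid's height is divided into equal slices at the stated Δz and each level perimeter traced with G1 moves after a G0 lift.

; perimeter-only toolpath
G21 ; units = mm
G90 ; absolute positioning
G28 ; home
; layer 1
G0 Z2.3
G0 X0.0 Y0.0
G1 X16.0 Y0.0
G1 X16.0 Y30.0
G1 X0.0 Y30.0
G1 X0.0 Y0.0
; layer 2
G0 Z4.7
G0 X0.0 Y0.0
G1 X16.0 Y0.0
G1 X16.0 Y30.0
G1 X0.0 Y30.0
G1 X0.0 Y0.0
; layer 3
G0 Z7.0
G0 X0.0 Y0.0
G1 X16.0 Y0.0
G1 X16.0 Y30.0
G1 X0.0 Y30.0
G1 X0.0 Y0.0
M2 ; end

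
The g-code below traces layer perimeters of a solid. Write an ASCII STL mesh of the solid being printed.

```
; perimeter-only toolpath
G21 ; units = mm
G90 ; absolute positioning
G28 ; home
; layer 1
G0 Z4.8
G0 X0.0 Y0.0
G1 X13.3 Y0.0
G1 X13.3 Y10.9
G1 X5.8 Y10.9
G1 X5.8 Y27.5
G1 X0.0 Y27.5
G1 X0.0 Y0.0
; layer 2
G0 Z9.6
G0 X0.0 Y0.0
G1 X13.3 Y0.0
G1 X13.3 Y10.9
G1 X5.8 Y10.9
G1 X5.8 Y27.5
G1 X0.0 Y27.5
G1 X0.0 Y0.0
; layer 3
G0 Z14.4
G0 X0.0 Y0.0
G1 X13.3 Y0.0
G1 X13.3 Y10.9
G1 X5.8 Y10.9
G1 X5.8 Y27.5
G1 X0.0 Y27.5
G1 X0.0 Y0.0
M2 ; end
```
solid part
  facet normal 0.0000 0.0000 -1.0000
    outer loop
      vertex 13.3 10.9 0.0
      vertex 13.3 0.0 0.0
      vertex 0.0 0.0 0.0
    endloop
  endfacet
  facet normal 0.0000 0.0000 -1.0000
    outer loop
      vertex 5.8 10.9 0.0
      vertex 13.3 10.9 0.0
      vertex 0.0 0.0 0.0
    endloop
  endfacet
  facet normal 0.0000 0.0000 -1.0000
    outer loop
      vertex 5.8 27.5 0.0
      vertex 5.8 10.9 0.0
      vertex 0.0 0.0 0.0
    endloop
  endfacet
  facet normal 0.0000 0.0000 -1.0000
    outer loop
      vertex 0.0 27.5 0.0
      vertex 5.8 27.5 0.0
      vertex 0.0 0.0 0.0
    endloop
  endfacet
  facet normal 0.0000 0.0000 1.0000
    outer loop
      vertex 0.0 0.0 14.4
      vertex 13.3 0.0 14.4
      vertex 13.3 10.9 14.4
    endloop
  endfacet
  facet normal 0.0000 0.0000 1.0000
    outer loop
      vertex 0.0 0.0 14.4
      vertex 13.3 10.9 14.4
      vertex 5.8 10.9 14.4
    endloop
  endfacet
  facet normal 0.0000 0.0000 1.0000
    outer loop
      vertex 0.0 0.0 14.4
      vertex 5.8 10.9 14.4
      vertex 5.8 27.5 14.4
    endloop
  endfacet
  facet normal 0.0000 0.0000 1.0000
    outer loop
      vertex 0.0 0.0 14.4
      vertex 5.8 27.5 14.4
      vertex 0.0 27.5 14.4
    endloop
  endfacet
  facet normal 0.0000 -1.0000 0.0000
    outer loop
      vertex 0.0 0.0 0.0
      vertex 13.3 0.0 0.0
      vertex 13.3 0.0 14.4
    endloop
  endfacet
  facet normal 0.0000 -1.0000 0.0000
    outer loop
      vertex 0.0 0.0 0.0
      vertex 13.3 0.0 14.4
      vertex 0.0 0.0 14.4
    endloop
  endfacet
  facet normal 1.0000 0.0000 0.0000
    outer loop
      vertex 13.3 0.0 0.0
      vertex 13.3 10.9 0.0
      vertex 13.3 10.9 14.4
    endloop
  endfacet
  facet normal 1.0000 0.0000 0.0000
    outer loop
      vertex 13.3 0.0 0.0
      vertex 13.3 10.9 14.4
      vertex 13.3 0.0 14.4
    endloop
  endfacet
  facet normal 0.0000 1.0000 0.0000
    outer loop
      vertex 13.3 10.9 0.0
      vertex 5.8 10.9 0.0
      vertex 5.8 10.9 14.4
    endloop
  endfacet
  facet normal 0.0000 1.0000 0.0000
    outer loop
      vertex 13.3 10.9 0.0
      vertex 5.8 10.9 14.4
      vertex 13.3 10.9 14.4
    endloop
  endfacet
  facet normal 1.0000 0.0000 0.0000
    outer loop
      vertex 5.8 10.9 0.0
      vertex 5.8 27.5 0.0
      vertex 5.8 27.5 14.4
    endloop
  endfacet
  facet normal 1.0000 0.0000 0.0000
    outer loop
      vertex 5.8 10.9 0.0
      vertex 5.8 27.5 14.4
      vertex 5.8 10.9 14.4
    endloop
  endfacet
  facet normal 0.0000 1.0000 0.0000
    outer loop
      vertex 5.8 27.5 0.0
      vertex 0.0 27.5 0.0
      vertex 0.0 27.5 14.4
    endloop
  endfacet
  facet normal 0.0000 1.0000 0.0000
    outer loop
      vertex 5.8 27.5 0.0
      vertex 0.0 27.5 14.4
      vertex 5.8 27.5 14.4
    endloop
  endfacet
  facet normal -1.0000 0.0000 0.0000
    outer loop
      vertex 0.0 27.5 0.0
      vertex 0.0 0.0 0.0
      vertex 0.0 0.0 14.4
    endloop
  endfacet
  facet normal -1.0000 0.0000 0.0000
    outer loop
      vertex 0.0 27.5 0.0
      vertex 0.0 0.0 14.4
      vertex 0.0 27.5 14.4
    endloop
  endfacet
endsolid part

The G0 Z moves step by Δz≈4.8 mm. Every layer's G1 loop is the same polygon, so the solid is a straight extrusion of it from z=0 to z≈14.4. Closing with flat bottom and top caps and triangulating gives 20 facets — an L-shaped prism: outer 13.3 × 27.5 mm, arm thicknesses ≈ 10.9 mm (horizontal) and 5.8 mm (vertical), extruded 14.4 mm in z.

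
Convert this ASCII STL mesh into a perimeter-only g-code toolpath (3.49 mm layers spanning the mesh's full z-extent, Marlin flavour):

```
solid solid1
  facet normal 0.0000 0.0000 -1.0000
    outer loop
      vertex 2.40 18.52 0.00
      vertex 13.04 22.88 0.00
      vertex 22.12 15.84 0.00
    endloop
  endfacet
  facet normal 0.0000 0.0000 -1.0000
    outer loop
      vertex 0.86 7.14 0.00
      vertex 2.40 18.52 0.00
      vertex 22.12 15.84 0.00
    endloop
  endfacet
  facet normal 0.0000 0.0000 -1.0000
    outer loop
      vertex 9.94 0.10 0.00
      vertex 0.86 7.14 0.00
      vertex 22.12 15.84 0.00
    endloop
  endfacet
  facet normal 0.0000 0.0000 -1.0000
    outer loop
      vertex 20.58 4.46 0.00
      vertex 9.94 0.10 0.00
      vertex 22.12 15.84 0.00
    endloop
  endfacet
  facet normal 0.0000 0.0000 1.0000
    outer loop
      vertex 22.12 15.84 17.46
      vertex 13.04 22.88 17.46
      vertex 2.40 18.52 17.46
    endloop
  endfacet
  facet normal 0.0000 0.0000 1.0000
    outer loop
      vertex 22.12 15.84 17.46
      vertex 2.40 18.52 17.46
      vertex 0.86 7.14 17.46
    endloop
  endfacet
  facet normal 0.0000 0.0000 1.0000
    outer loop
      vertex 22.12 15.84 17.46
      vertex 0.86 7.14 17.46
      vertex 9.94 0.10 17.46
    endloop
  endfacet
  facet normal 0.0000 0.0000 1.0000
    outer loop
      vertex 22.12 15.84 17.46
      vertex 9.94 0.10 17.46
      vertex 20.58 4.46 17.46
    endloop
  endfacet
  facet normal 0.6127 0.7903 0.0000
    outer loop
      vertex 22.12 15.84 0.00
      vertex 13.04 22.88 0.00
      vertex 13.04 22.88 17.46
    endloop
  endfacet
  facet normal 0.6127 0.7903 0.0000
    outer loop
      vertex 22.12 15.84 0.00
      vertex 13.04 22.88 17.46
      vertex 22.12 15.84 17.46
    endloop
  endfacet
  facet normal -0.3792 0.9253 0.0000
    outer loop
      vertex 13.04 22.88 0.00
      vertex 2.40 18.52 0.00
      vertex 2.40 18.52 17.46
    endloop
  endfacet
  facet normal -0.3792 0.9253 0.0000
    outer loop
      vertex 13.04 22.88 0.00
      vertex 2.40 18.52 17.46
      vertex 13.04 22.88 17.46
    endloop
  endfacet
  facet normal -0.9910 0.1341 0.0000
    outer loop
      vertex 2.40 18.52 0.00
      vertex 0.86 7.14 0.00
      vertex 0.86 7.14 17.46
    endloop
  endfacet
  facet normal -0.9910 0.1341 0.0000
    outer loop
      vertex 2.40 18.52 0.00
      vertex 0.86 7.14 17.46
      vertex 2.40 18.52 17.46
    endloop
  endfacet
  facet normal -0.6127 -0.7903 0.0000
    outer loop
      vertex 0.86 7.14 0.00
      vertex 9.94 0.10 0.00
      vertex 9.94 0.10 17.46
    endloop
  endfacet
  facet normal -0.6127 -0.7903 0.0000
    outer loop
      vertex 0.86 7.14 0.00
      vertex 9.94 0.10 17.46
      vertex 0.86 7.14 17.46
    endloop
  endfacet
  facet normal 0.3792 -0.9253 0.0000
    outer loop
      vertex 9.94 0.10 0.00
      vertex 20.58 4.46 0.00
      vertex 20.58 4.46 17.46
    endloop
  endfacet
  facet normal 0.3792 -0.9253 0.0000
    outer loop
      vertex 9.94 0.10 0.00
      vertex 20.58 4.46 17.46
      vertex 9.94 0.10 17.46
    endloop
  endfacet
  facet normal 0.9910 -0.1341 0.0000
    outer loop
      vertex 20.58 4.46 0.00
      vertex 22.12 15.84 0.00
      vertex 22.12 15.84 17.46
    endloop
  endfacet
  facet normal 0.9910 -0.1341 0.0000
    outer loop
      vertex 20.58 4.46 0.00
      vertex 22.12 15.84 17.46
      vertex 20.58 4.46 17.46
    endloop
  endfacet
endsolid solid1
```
; perimeter-only toolpath
G21 ; units = mm
G90 ; absolute positioning
G28 ; home
; layer 1
G0 Z3.49
G0 X22.12 Y15.84
G1 X13.04 Y22.88
G1 X2.40 Y18.52
G1 X0.86 Y7.14
G1 X9.94 Y0.10
G1 X20.58 Y4.46
G1 X22.12 Y15.84
; layer 2
G0 Z6.98
G0 X22.12 Y15.84
G1 X13.04 Y22.88
G1 X2.40 Y18.52
G1 X0.86 Y7.14
G1 X9.94 Y0.10
G1 X20.58 Y4.46
G1 X22.12 Y15.84
; layer 3
G0 Z10.48
G0 X22.12 Y15.84
G1 X13.04 Y22.88
G1 X2.40 Y18.52
G1 X0.86 Y7.14
G1 X9.94 Y0.10
G1 X20.58 Y4.46
G1 X22.12 Y15.84
; layer 4
G0 Z13.97
G0 X22.12 Y15.84
G1 X13.04 Y22.88
G1 X2.40 Y18.52
G1 X0.86 Y7.14
G1 X9.94 Y0.10
G1 X20.58 Y4.46
G1 X22.12 Y15.84
; layer 5
G0 Z17.46
G0 X22.12 Y15.84
G1 X13.04 Y22.88
G1 X2.40 Y18.52
G1 X0.86 Y7.14
G1 X9.94 Y0.10
G1 X20.58 Y4.46
G1 X22.12 Y15.84
M2 ; end

The solid is a regular 6-sided prism (a cylinder approximated with 6 flat sides), circumscribed radius ≈ 11.5 mm, height ≈ 17.5 mm. Slicing at Δz = 3.49 mm — 5 equal slices spanning the solid's height, so layer i sits at z = i·h/5 — gives 5 non-empty perimeters. Each is a 6-segment closed polygon; G0 lifts to the layer z and rapids to the start vertex, then G1 traces the edges.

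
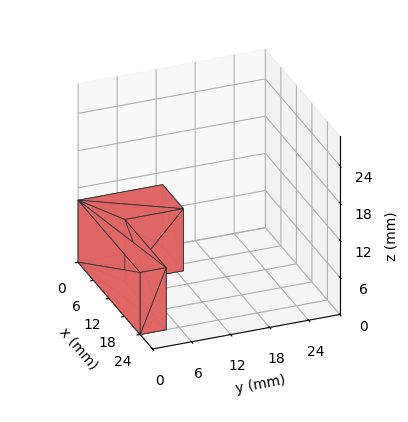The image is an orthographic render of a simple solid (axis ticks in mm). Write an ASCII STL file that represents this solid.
Reading the render: the shape is an L-shaped prism: outer 24 × 13 mm, arm thicknesses ≈ 4 mm (horizontal) and 8 mm (vertical), extruded 10 mm in z (dimensions read to the nearest mm from the axis ticks). For the STL, each face is triangulated and given an outward normal.

solid part
  facet normal 0.0000 0.0000 -1.0000
    outer loop
      vertex 24.000 4.000 0.000
      vertex 24.000 0.000 0.000
      vertex 0.000 0.000 0.000
    endloop
  endfacet
  facet normal 0.0000 0.0000 -1.0000
    outer loop
      vertex 8.000 4.000 0.000
      vertex 24.000 4.000 0.000
      vertex 0.000 0.000 0.000
    endloop
  endfacet
  facet normal 0.0000 0.0000 -1.0000
    outer loop
      vertex 8.000 13.000 0.000
      vertex 8.000 4.000 0.000
      vertex 0.000 0.000 0.000
    endloop
  endfacet
  facet normal 0.0000 0.0000 -1.0000
    outer loop
      vertex 0.000 13.000 0.000
      vertex 8.000 13.000 0.000
      vertex 0.000 0.000 0.000
    endloop
  endfacet
  facet normal 0.0000 0.0000 1.0000
    outer loop
      vertex 0.000 0.000 10.000
      vertex 24.000 0.000 10.000
      vertex 24.000 4.000 10.000
    endloop
  endfacet
  facet normal 0.0000 0.0000 1.0000
    outer loop
      vertex 0.000 0.000 10.000
      vertex 24.000 4.000 10.000
      vertex 8.000 4.000 10.000
    endloop
  endfacet
  facet normal 0.0000 0.0000 1.0000
    outer loop
      vertex 0.000 0.000 10.000
      vertex 8.000 4.000 10.000
      vertex 8.000 13.000 10.000
    endloop
  endfacet
  facet normal 0.0000 0.0000 1.0000
    outer loop
      vertex 0.000 0.000 10.000
      vertex 8.000 13.000 10.000
      vertex 0.000 13.000 10.000
    endloop
  endfacet
  facet normal 0.0000 -1.0000 0.0000
    outer loop
      vertex 0.000 0.000 0.000
      vertex 24.000 0.000 0.000
      vertex 24.000 0.000 10.000
    endloop
  endfacet
  facet normal 0.0000 -1.0000 0.0000
    outer loop
      vertex 0.000 0.000 0.000
      vertex 24.000 0.000 10.000
      vertex 0.000 0.000 10.000
    endloop
  endfacet
  facet normal 1.0000 0.0000 0.0000
    outer loop
      vertex 24.000 0.000 0.000
      vertex 24.000 4.000 0.000
      vertex 24.000 4.000 10.000
    endloop
  endfacet
  facet normal 1.0000 0.0000 0.0000
    outer loop
      vertex 24.000 0.000 0.000
      vertex 24.000 4.000 10.000
      vertex 24.000 0.000 10.000
    endloop
  endfacet
  facet normal 0.0000 1.0000 0.0000
    outer loop
      vertex 24.000 4.000 0.000
      vertex 8.000 4.000 0.000
      vertex 8.000 4.000 10.000
    endloop
  endfacet
  facet normal 0.0000 1.0000 0.0000
    outer loop
      vertex 24.000 4.000 0.000
      vertex 8.000 4.000 10.000
      vertex 24.000 4.000 10.000
    endloop
  endfacet
  facet normal 1.0000 0.0000 0.0000
    outer loop
      vertex 8.000 4.000 0.000
      vertex 8.000 13.000 0.000
      vertex 8.000 13.000 10.000
    endloop
  endfacet
  facet normal 1.0000 0.0000 0.0000
    outer loop
      vertex 8.000 4.000 0.000
      vertex 8.000 13.000 10.000
      vertex 8.000 4.000 10.000
    endloop
  endfacet
  facet normal 0.0000 1.0000 0.0000
    outer loop
      vertex 8.000 13.000 0.000
      vertex 0.000 13.000 0.000
      vertex 0.000 13.000 10.000
    endloop
  endfacet
  facet normal 0.0000 1.0000 0.0000
    outer loop
      vertex 8.000 13.000 0.000
      vertex 0.000 13.000 10.000
      vertex 8.000 13.000 10.000
    endloop
  endfacet
  facet normal -1.0000 0.0000 0.0000
    outer loop
      vertex 0.000 13.000 0.000
      vertex 0.000 0.000 0.000
      vertex 0.000 0.000 10.000
    endloop
  endfacet
  facet normal -1.0000 0.0000 0.0000
    outer loop
      vertex 0.000 13.000 0.000
      vertex 0.000 0.000 10.000
      vertex 0.000 13.000 10.000
    endloop
  endfacet
endsolid part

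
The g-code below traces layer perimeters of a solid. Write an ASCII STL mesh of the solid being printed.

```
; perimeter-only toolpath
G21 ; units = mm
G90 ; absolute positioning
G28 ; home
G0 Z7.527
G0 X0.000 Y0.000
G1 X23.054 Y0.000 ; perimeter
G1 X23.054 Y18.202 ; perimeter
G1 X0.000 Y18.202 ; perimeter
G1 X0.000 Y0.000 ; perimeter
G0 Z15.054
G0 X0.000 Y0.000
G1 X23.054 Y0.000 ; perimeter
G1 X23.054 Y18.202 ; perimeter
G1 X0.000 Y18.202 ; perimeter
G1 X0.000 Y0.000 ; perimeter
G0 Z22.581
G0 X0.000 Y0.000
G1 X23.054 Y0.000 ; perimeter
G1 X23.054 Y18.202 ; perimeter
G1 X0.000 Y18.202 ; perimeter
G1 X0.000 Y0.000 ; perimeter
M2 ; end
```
solid part
  facet normal 0.0000 0.0000 -1.0000
    outer loop
      vertex 23.054 18.202 0.000
      vertex 23.054 0.000 0.000
      vertex 0.000 0.000 0.000
    endloop
  endfacet
  facet normal 0.0000 0.0000 -1.0000
    outer loop
      vertex 0.000 18.202 0.000
      vertex 23.054 18.202 0.000
      vertex 0.000 0.000 0.000
    endloop
  endfacet
  facet normal 0.0000 0.0000 1.0000
    outer loop
      vertex 0.000 0.000 22.581
      vertex 23.054 0.000 22.581
      vertex 23.054 18.202 22.581
    endloop
  endfacet
  facet normal 0.0000 0.0000 1.0000
    outer loop
      vertex 0.000 0.000 22.581
      vertex 23.054 18.202 22.581
      vertex 0.000 18.202 22.581
    endloop
  endfacet
  facet normal 0.0000 -1.0000 0.0000
    outer loop
      vertex 0.000 0.000 0.000
      vertex 23.054 0.000 0.000
      vertex 23.054 0.000 22.581
    endloop
  endfacet
  facet normal 0.0000 -1.0000 0.0000
    outer loop
      vertex 0.000 0.000 0.000
      vertex 23.054 0.000 22.581
      vertex 0.000 0.000 22.581
    endloop
  endfacet
  facet normal 0.0000 1.0000 0.0000
    outer loop
      vertex 23.054 18.202 22.581
      vertex 23.054 18.202 0.000
      vertex 0.000 18.202 0.000
    endloop
  endfacet
  facet normal 0.0000 1.0000 0.0000
    outer loop
      vertex 0.000 18.202 22.581
      vertex 23.054 18.202 22.581
      vertex 0.000 18.202 0.000
    endloop
  endfacet
  facet normal -1.0000 0.0000 0.0000
    outer loop
      vertex 0.000 18.202 22.581
      vertex 0.000 18.202 0.000
      vertex 0.000 0.000 0.000
    endloop
  endfacet
  facet normal -1.0000 0.0000 0.0000
    outer loop
      vertex 0.000 0.000 22.581
      vertex 0.000 18.202 22.581
      vertex 0.000 0.000 0.000
    endloop
  endfacet
  facet normal 1.0000 0.0000 0.0000
    outer loop
      vertex 23.054 0.000 0.000
      vertex 23.054 18.202 0.000
      vertex 23.054 18.202 22.581
    endloop
  endfacet
  facet normal 1.0000 0.0000 0.0000
    outer loop
      vertex 23.054 0.000 0.000
      vertex 23.054 18.202 22.581
      vertex 23.054 0.000 22.581
    endloop
  endfacet
endsolid part

The G0 Z moves step by Δz≈7.527 mm. Every layer's G1 loop is the same polygon, so the solid is a straight extrusion of it from z=0 to z≈22.6. Closing with flat bottom and top caps and triangulating gives 12 facets — a rectangular box, roughly 23.1 × 18.2 mm footprint and 22.6 mm tall.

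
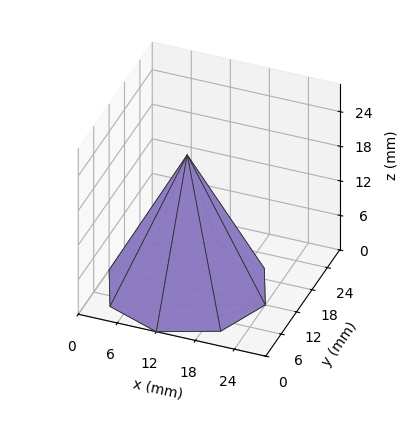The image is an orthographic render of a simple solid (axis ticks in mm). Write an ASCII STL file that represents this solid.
Reading the render: the shape is a regular 8-sided pyramid, base circumscribed radius ≈ 12 mm, apex at z ≈ 23 mm (dimensions read to the nearest mm from the axis ticks). For the STL, each face is triangulated and given an outward normal.

solid part
  facet normal 0.0000 0.0000 -1.0000
    outer loop
      vertex 12.0 24.0 0.0
      vertex 20.5 20.5 0.0
      vertex 24.0 12.0 0.0
    endloop
  endfacet
  facet normal 0.0000 0.0000 -1.0000
    outer loop
      vertex 3.5 20.5 0.0
      vertex 12.0 24.0 0.0
      vertex 24.0 12.0 0.0
    endloop
  endfacet
  facet normal 0.0000 0.0000 -1.0000
    outer loop
      vertex 0.0 12.0 0.0
      vertex 3.5 20.5 0.0
      vertex 24.0 12.0 0.0
    endloop
  endfacet
  facet normal 0.0000 0.0000 -1.0000
    outer loop
      vertex 3.5 3.5 0.0
      vertex 0.0 12.0 0.0
      vertex 24.0 12.0 0.0
    endloop
  endfacet
  facet normal 0.0000 0.0000 -1.0000
    outer loop
      vertex 12.0 0.0 0.0
      vertex 3.5 3.5 0.0
      vertex 24.0 12.0 0.0
    endloop
  endfacet
  facet normal 0.0000 0.0000 -1.0000
    outer loop
      vertex 20.5 3.5 0.0
      vertex 12.0 0.0 0.0
      vertex 24.0 12.0 0.0
    endloop
  endfacet
  facet normal 0.8328 0.3429 0.4345
    outer loop
      vertex 24.0 12.0 0.0
      vertex 20.5 20.5 0.0
      vertex 12.0 12.0 23.0
    endloop
  endfacet
  facet normal 0.3429 0.8328 0.4345
    outer loop
      vertex 20.5 20.5 0.0
      vertex 12.0 24.0 0.0
      vertex 12.0 12.0 23.0
    endloop
  endfacet
  facet normal -0.3429 0.8328 0.4345
    outer loop
      vertex 12.0 24.0 0.0
      vertex 3.5 20.5 0.0
      vertex 12.0 12.0 23.0
    endloop
  endfacet
  facet normal -0.8328 0.3429 0.4345
    outer loop
      vertex 3.5 20.5 0.0
      vertex 0.0 12.0 0.0
      vertex 12.0 12.0 23.0
    endloop
  endfacet
  facet normal -0.8328 -0.3429 0.4345
    outer loop
      vertex 0.0 12.0 0.0
      vertex 3.5 3.5 0.0
      vertex 12.0 12.0 23.0
    endloop
  endfacet
  facet normal -0.3429 -0.8328 0.4345
    outer loop
      vertex 3.5 3.5 0.0
      vertex 12.0 0.0 0.0
      vertex 12.0 12.0 23.0
    endloop
  endfacet
  facet normal 0.3429 -0.8328 0.4345
    outer loop
      vertex 12.0 0.0 0.0
      vertex 20.5 3.5 0.0
      vertex 12.0 12.0 23.0
    endloop
  endfacet
  facet normal 0.8328 -0.3429 0.4345
    outer loop
      vertex 20.5 3.5 0.0
      vertex 24.0 12.0 0.0
      vertex 12.0 12.0 23.0
    endloop
  endfacet
endsolid part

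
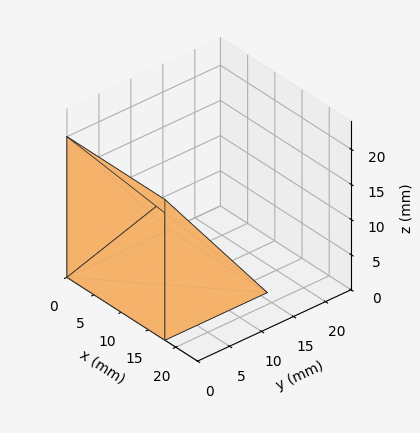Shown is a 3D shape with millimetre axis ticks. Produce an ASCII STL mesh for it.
Reading the render: the shape is a wedge (ramp): 18 × 16 mm base, rising to 20 mm along the y=0 edge and sloping linearly to z=0 at y=16 (dimensions read to the nearest mm from the axis ticks). For the STL, each face is triangulated and given an outward normal.

solid part
  facet normal 0.0000 0.0000 -1.0000
    outer loop
      vertex 18.000 16.000 0.000
      vertex 18.000 0.000 0.000
      vertex 0.000 0.000 0.000
    endloop
  endfacet
  facet normal 0.0000 0.0000 -1.0000
    outer loop
      vertex 0.000 16.000 0.000
      vertex 18.000 16.000 0.000
      vertex 0.000 0.000 0.000
    endloop
  endfacet
  facet normal 0.0000 -1.0000 0.0000
    outer loop
      vertex 0.000 0.000 0.000
      vertex 18.000 0.000 0.000
      vertex 18.000 0.000 20.000
    endloop
  endfacet
  facet normal 0.0000 -1.0000 0.0000
    outer loop
      vertex 0.000 0.000 0.000
      vertex 18.000 0.000 20.000
      vertex 0.000 0.000 20.000
    endloop
  endfacet
  facet normal 0.0000 0.7809 0.6247
    outer loop
      vertex 0.000 0.000 20.000
      vertex 18.000 0.000 20.000
      vertex 18.000 16.000 0.000
    endloop
  endfacet
  facet normal 0.0000 0.7809 0.6247
    outer loop
      vertex 0.000 0.000 20.000
      vertex 18.000 16.000 0.000
      vertex 0.000 16.000 0.000
    endloop
  endfacet
  facet normal -1.0000 0.0000 0.0000
    outer loop
      vertex 0.000 0.000 20.000
      vertex 0.000 16.000 0.000
      vertex 0.000 0.000 0.000
    endloop
  endfacet
  facet normal 1.0000 0.0000 0.0000
    outer loop
      vertex 18.000 0.000 0.000
      vertex 18.000 16.000 0.000
      vertex 18.000 0.000 20.000
    endloop
  endfacet
endsolid part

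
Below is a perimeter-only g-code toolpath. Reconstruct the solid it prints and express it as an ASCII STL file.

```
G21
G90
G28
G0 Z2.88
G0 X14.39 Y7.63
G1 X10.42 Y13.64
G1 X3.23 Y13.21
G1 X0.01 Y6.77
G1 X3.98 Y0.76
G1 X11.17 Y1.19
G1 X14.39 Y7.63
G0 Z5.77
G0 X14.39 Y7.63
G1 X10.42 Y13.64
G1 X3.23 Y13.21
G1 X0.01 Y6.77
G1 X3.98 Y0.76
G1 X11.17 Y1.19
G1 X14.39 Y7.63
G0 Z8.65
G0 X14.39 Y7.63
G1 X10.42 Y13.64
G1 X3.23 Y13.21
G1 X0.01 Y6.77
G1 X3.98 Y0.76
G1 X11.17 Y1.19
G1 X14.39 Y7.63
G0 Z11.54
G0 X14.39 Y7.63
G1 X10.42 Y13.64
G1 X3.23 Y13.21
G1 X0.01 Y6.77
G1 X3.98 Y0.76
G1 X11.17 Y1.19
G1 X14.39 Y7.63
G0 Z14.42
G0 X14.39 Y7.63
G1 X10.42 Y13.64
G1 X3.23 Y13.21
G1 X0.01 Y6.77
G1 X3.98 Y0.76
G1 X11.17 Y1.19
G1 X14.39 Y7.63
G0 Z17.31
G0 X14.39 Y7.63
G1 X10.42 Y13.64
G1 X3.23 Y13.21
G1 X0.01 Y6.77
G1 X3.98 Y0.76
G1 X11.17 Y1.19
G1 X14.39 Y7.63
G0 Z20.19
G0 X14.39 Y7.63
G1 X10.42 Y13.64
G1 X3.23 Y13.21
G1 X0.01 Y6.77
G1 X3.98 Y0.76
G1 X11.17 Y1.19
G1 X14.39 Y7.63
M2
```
solid part
  facet normal 0.0000 0.0000 -1.0000
    outer loop
      vertex 3.23 13.21 0.00
      vertex 10.42 13.64 0.00
      vertex 14.39 7.63 0.00
    endloop
  endfacet
  facet normal 0.0000 0.0000 -1.0000
    outer loop
      vertex 0.01 6.77 0.00
      vertex 3.23 13.21 0.00
      vertex 14.39 7.63 0.00
    endloop
  endfacet
  facet normal 0.0000 0.0000 -1.0000
    outer loop
      vertex 3.98 0.76 0.00
      vertex 0.01 6.77 0.00
      vertex 14.39 7.63 0.00
    endloop
  endfacet
  facet normal 0.0000 0.0000 -1.0000
    outer loop
      vertex 11.17 1.19 0.00
      vertex 3.98 0.76 0.00
      vertex 14.39 7.63 0.00
    endloop
  endfacet
  facet normal 0.0000 0.0000 1.0000
    outer loop
      vertex 14.39 7.63 20.19
      vertex 10.42 13.64 20.19
      vertex 3.23 13.21 20.19
    endloop
  endfacet
  facet normal 0.0000 0.0000 1.0000
    outer loop
      vertex 14.39 7.63 20.19
      vertex 3.23 13.21 20.19
      vertex 0.01 6.77 20.19
    endloop
  endfacet
  facet normal 0.0000 0.0000 1.0000
    outer loop
      vertex 14.39 7.63 20.19
      vertex 0.01 6.77 20.19
      vertex 3.98 0.76 20.19
    endloop
  endfacet
  facet normal 0.0000 0.0000 1.0000
    outer loop
      vertex 14.39 7.63 20.19
      vertex 3.98 0.76 20.19
      vertex 11.17 1.19 20.19
    endloop
  endfacet
  facet normal 0.8344 0.5512 0.0000
    outer loop
      vertex 14.39 7.63 0.00
      vertex 10.42 13.64 0.00
      vertex 10.42 13.64 20.19
    endloop
  endfacet
  facet normal 0.8344 0.5512 0.0000
    outer loop
      vertex 14.39 7.63 0.00
      vertex 10.42 13.64 20.19
      vertex 14.39 7.63 20.19
    endloop
  endfacet
  facet normal -0.0597 0.9982 0.0000
    outer loop
      vertex 10.42 13.64 0.00
      vertex 3.23 13.21 0.00
      vertex 3.23 13.21 20.19
    endloop
  endfacet
  facet normal -0.0597 0.9982 0.0000
    outer loop
      vertex 10.42 13.64 0.00
      vertex 3.23 13.21 20.19
      vertex 10.42 13.64 20.19
    endloop
  endfacet
  facet normal -0.8944 0.4472 0.0000
    outer loop
      vertex 3.23 13.21 0.00
      vertex 0.01 6.77 0.00
      vertex 0.01 6.77 20.19
    endloop
  endfacet
  facet normal -0.8944 0.4472 0.0000
    outer loop
      vertex 3.23 13.21 0.00
      vertex 0.01 6.77 20.19
      vertex 3.23 13.21 20.19
    endloop
  endfacet
  facet normal -0.8344 -0.5512 0.0000
    outer loop
      vertex 0.01 6.77 0.00
      vertex 3.98 0.76 0.00
      vertex 3.98 0.76 20.19
    endloop
  endfacet
  facet normal -0.8344 -0.5512 0.0000
    outer loop
      vertex 0.01 6.77 0.00
      vertex 3.98 0.76 20.19
      vertex 0.01 6.77 20.19
    endloop
  endfacet
  facet normal 0.0597 -0.9982 0.0000
    outer loop
      vertex 3.98 0.76 0.00
      vertex 11.17 1.19 0.00
      vertex 11.17 1.19 20.19
    endloop
  endfacet
  facet normal 0.0597 -0.9982 0.0000
    outer loop
      vertex 3.98 0.76 0.00
      vertex 11.17 1.19 20.19
      vertex 3.98 0.76 20.19
    endloop
  endfacet
  facet normal 0.8944 -0.4472 0.0000
    outer loop
      vertex 11.17 1.19 0.00
      vertex 14.39 7.63 0.00
      vertex 14.39 7.63 20.19
    endloop
  endfacet
  facet normal 0.8944 -0.4472 0.0000
    outer loop
      vertex 11.17 1.19 0.00
      vertex 14.39 7.63 20.19
      vertex 11.17 1.19 20.19
    endloop
  endfacet
endsolid part

The G0 Z moves step by Δz≈2.88 mm. Every layer's G1 loop is the same polygon, so the solid is a straight extrusion of it from z=0 to z≈20.2. Closing with flat bottom and top caps and triangulating gives 20 facets — a regular 6-sided prism (a cylinder approximated with 6 flat sides), circumscribed radius ≈ 7.2 mm, height ≈ 20.2 mm.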